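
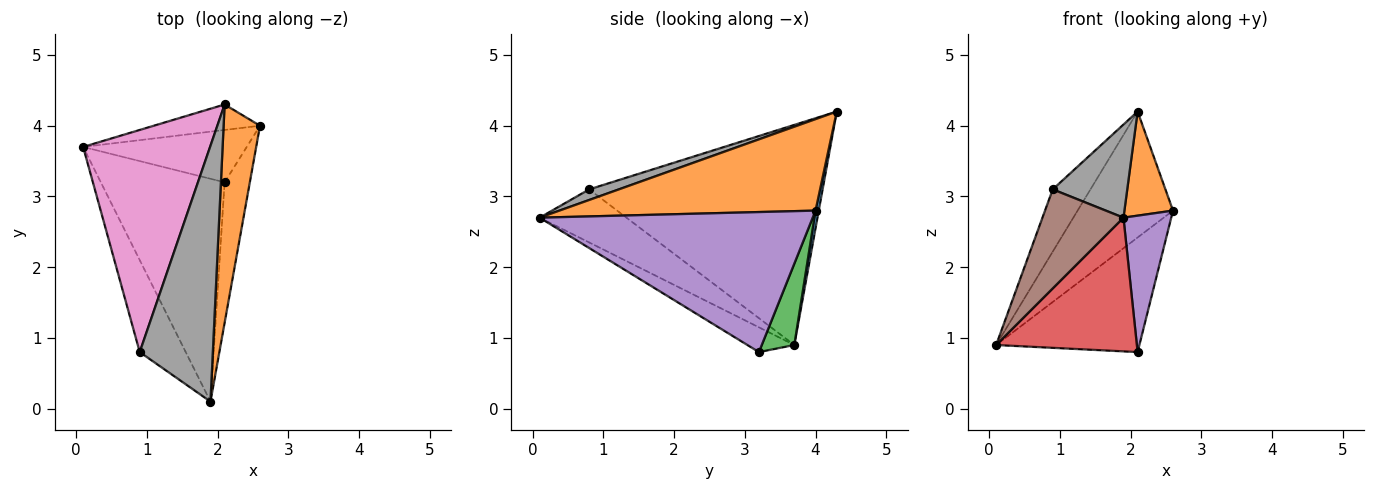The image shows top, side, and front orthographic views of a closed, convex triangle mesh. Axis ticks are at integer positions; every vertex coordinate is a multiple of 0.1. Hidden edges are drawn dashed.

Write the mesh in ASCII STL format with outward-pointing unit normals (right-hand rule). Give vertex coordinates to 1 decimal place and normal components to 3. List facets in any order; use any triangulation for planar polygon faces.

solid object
 facet normal 0.033 0.980 -0.198
  outer loop
   vertex 2.1 4.3 4.2
   vertex 2.6 4.0 2.8
   vertex 0.1 3.7 0.9
  endloop
 endfacet
 facet normal 0.915 -0.174 0.364
  outer loop
   vertex 2.1 4.3 4.2
   vertex 1.9 0.1 2.7
   vertex 2.6 4.0 2.8
  endloop
 endfacet
 facet normal 0.202 0.891 -0.407
  outer loop
   vertex 2.1 3.2 0.8
   vertex 0.1 3.7 0.9
   vertex 2.6 4.0 2.8
  endloop
 endfacet
 facet normal -0.169 -0.507 -0.845
  outer loop
   vertex 2.1 3.2 0.8
   vertex 1.9 0.1 2.7
   vertex 0.1 3.7 0.9
  endloop
 endfacet
 facet normal 0.970 -0.170 -0.175
  outer loop
   vertex 2.1 3.2 0.8
   vertex 2.6 4.0 2.8
   vertex 1.9 0.1 2.7
  endloop
 endfacet
 facet normal -0.618 -0.576 -0.535
  outer loop
   vertex 0.9 0.8 3.1
   vertex 0.1 3.7 0.9
   vertex 1.9 0.1 2.7
  endloop
 endfacet
 facet normal -0.858 0.139 0.495
  outer loop
   vertex 0.9 0.8 3.1
   vertex 2.1 4.3 4.2
   vertex 0.1 3.7 0.9
  endloop
 endfacet
 facet normal 0.135 -0.339 0.931
  outer loop
   vertex 0.9 0.8 3.1
   vertex 1.9 0.1 2.7
   vertex 2.1 4.3 4.2
  endloop
 endfacet
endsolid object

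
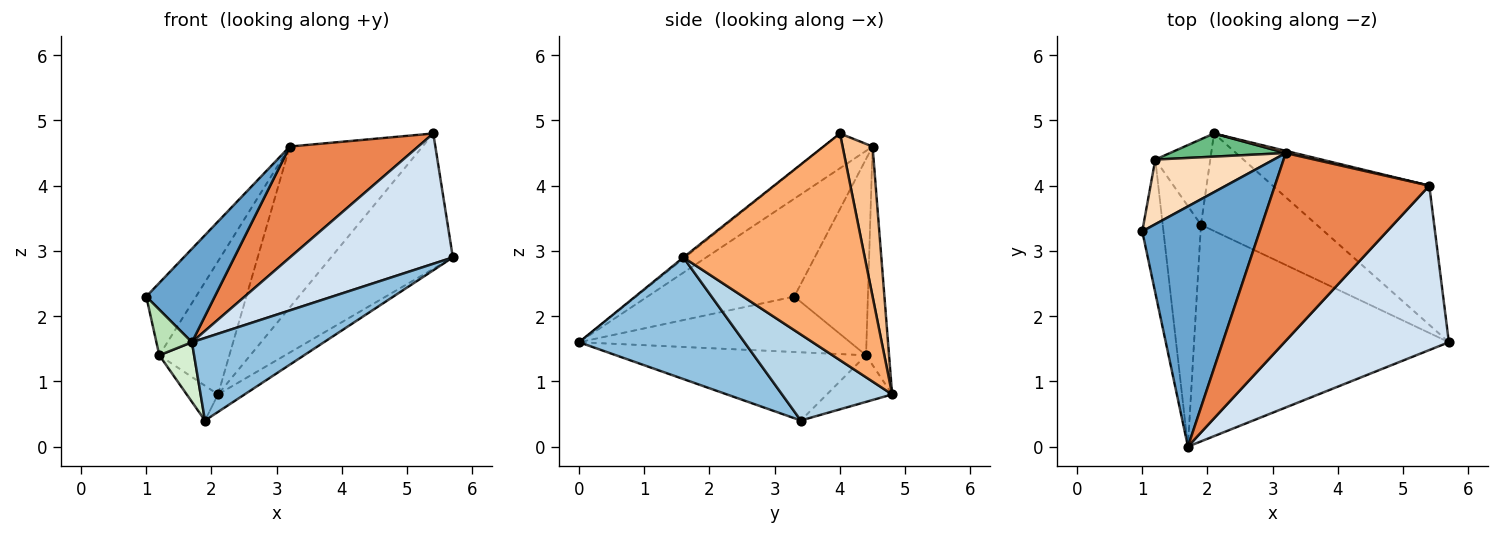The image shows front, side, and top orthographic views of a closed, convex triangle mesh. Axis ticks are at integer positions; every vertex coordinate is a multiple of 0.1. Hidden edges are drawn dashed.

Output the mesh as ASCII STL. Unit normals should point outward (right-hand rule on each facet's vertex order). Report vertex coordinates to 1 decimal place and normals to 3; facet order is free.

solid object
 facet normal -0.613 -0.286 0.736
  outer loop
   vertex 3.2 4.5 4.6
   vertex 1.0 3.3 2.3
   vertex 1.7 0.0 1.6
  endloop
 endfacet
 facet normal 0.407 -0.325 -0.853
  outer loop
   vertex 1.9 3.4 0.4
   vertex 5.7 1.6 2.9
   vertex 1.7 0.0 1.6
  endloop
 endfacet
 facet normal 0.590 0.143 -0.794
  outer loop
   vertex 1.9 3.4 0.4
   vertex 2.1 4.8 0.8
   vertex 5.7 1.6 2.9
  endloop
 endfacet
 facet normal -0.006 -0.621 0.784
  outer loop
   vertex 5.4 4.0 4.8
   vertex 1.7 0.0 1.6
   vertex 5.7 1.6 2.9
  endloop
 endfacet
 facet normal -0.190 -0.500 0.845
  outer loop
   vertex 5.4 4.0 4.8
   vertex 3.2 4.5 4.6
   vertex 1.7 0.0 1.6
  endloop
 endfacet
 facet normal 0.720 0.484 -0.497
  outer loop
   vertex 5.4 4.0 4.8
   vertex 5.7 1.6 2.9
   vertex 2.1 4.8 0.8
  endloop
 endfacet
 facet normal 0.220 0.975 0.013
  outer loop
   vertex 5.4 4.0 4.8
   vertex 2.1 4.8 0.8
   vertex 3.2 4.5 4.6
  endloop
 endfacet
 facet normal -0.741 0.501 0.447
  outer loop
   vertex 1.2 4.4 1.4
   vertex 1.0 3.3 2.3
   vertex 3.2 4.5 4.6
  endloop
 endfacet
 facet normal -0.308 0.937 0.163
  outer loop
   vertex 1.2 4.4 1.4
   vertex 3.2 4.5 4.6
   vertex 2.1 4.8 0.8
  endloop
 endfacet
 facet normal -0.617 0.296 -0.729
  outer loop
   vertex 1.2 4.4 1.4
   vertex 2.1 4.8 0.8
   vertex 1.9 3.4 0.4
  endloop
 endfacet
 facet normal -0.927 -0.121 -0.354
  outer loop
   vertex 1.2 4.4 1.4
   vertex 1.7 0.0 1.6
   vertex 1.0 3.3 2.3
  endloop
 endfacet
 facet normal -0.866 -0.120 -0.486
  outer loop
   vertex 1.2 4.4 1.4
   vertex 1.9 3.4 0.4
   vertex 1.7 0.0 1.6
  endloop
 endfacet
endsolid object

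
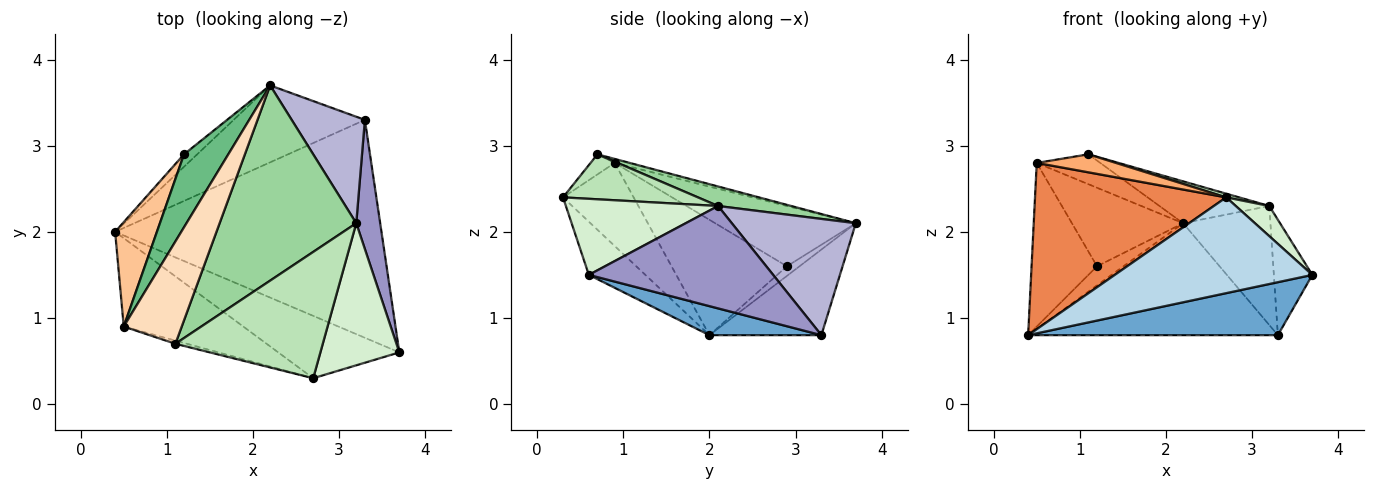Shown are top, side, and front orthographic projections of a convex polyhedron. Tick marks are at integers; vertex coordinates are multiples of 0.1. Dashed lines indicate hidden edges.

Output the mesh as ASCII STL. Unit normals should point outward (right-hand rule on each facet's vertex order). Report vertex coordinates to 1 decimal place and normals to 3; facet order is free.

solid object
 facet normal 0.105 -0.235 -0.966
  outer loop
   vertex 3.3 3.3 0.8
   vertex 3.7 0.6 1.5
   vertex 0.4 2.0 0.8
  endloop
 endfacet
 facet normal -0.347 0.773 -0.531
  outer loop
   vertex 2.2 3.7 2.1
   vertex 3.3 3.3 0.8
   vertex 0.4 2.0 0.8
  endloop
 endfacet
 facet normal -0.233 -0.815 -0.531
  outer loop
   vertex 2.7 0.3 2.4
   vertex 0.4 2.0 0.8
   vertex 3.7 0.6 1.5
  endloop
 endfacet
 facet normal -0.370 0.779 -0.506
  outer loop
   vertex 1.2 2.9 1.6
   vertex 2.2 3.7 2.1
   vertex 0.4 2.0 0.8
  endloop
 endfacet
 facet normal -0.310 -0.839 -0.446
  outer loop
   vertex 0.5 0.9 2.8
   vertex 0.4 2.0 0.8
   vertex 2.7 0.3 2.4
  endloop
 endfacet
 facet normal -0.287 -0.944 -0.164
  outer loop
   vertex 0.5 0.9 2.8
   vertex 2.7 0.3 2.4
   vertex 1.1 0.7 2.9
  endloop
 endfacet
 facet normal -0.830 0.471 0.300
  outer loop
   vertex 0.5 0.9 2.8
   vertex 1.2 2.9 1.6
   vertex 0.4 2.0 0.8
  endloop
 endfacet
 facet normal -0.066 0.280 0.958
  outer loop
   vertex 0.5 0.9 2.8
   vertex 1.1 0.7 2.9
   vertex 2.2 3.7 2.1
  endloop
 endfacet
 facet normal -0.680 0.537 0.499
  outer loop
   vertex 0.5 0.9 2.8
   vertex 2.2 3.7 2.1
   vertex 1.2 2.9 1.6
  endloop
 endfacet
 facet normal 0.138 0.208 0.968
  outer loop
   vertex 3.2 2.1 2.3
   vertex 2.2 3.7 2.1
   vertex 1.1 0.7 2.9
  endloop
 endfacet
 facet normal 0.292 -0.028 0.956
  outer loop
   vertex 3.2 2.1 2.3
   vertex 1.1 0.7 2.9
   vertex 2.7 0.3 2.4
  endloop
 endfacet
 facet normal 0.686 -0.151 0.712
  outer loop
   vertex 3.2 2.1 2.3
   vertex 2.7 0.3 2.4
   vertex 3.7 0.6 1.5
  endloop
 endfacet
 facet normal 0.954 0.199 0.223
  outer loop
   vertex 3.2 2.1 2.3
   vertex 3.7 0.6 1.5
   vertex 3.3 3.3 0.8
  endloop
 endfacet
 facet normal 0.727 0.512 0.458
  outer loop
   vertex 3.2 2.1 2.3
   vertex 3.3 3.3 0.8
   vertex 2.2 3.7 2.1
  endloop
 endfacet
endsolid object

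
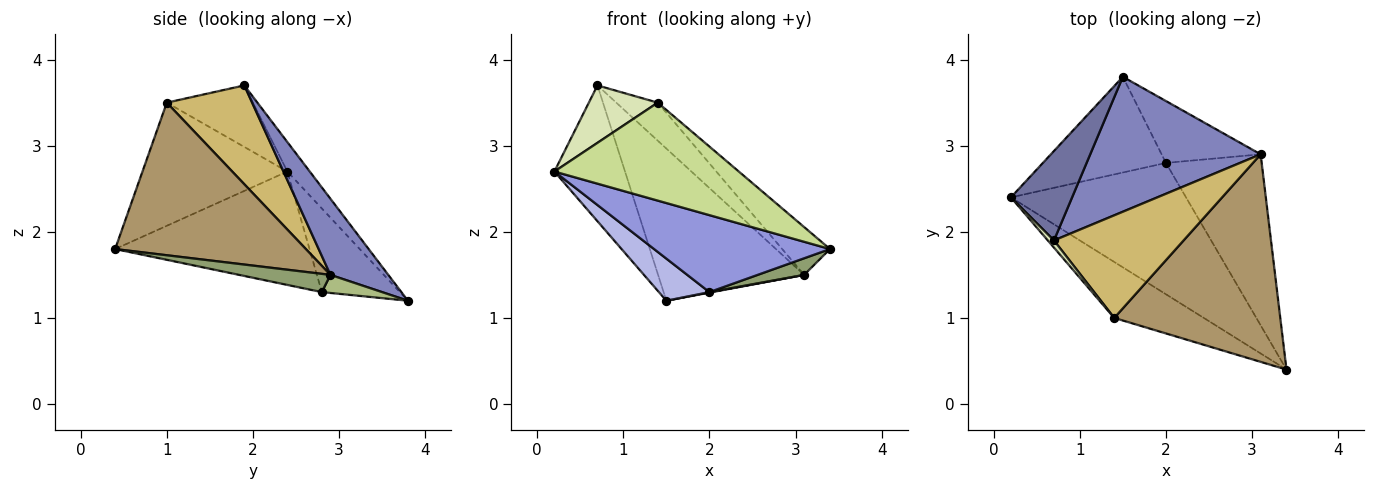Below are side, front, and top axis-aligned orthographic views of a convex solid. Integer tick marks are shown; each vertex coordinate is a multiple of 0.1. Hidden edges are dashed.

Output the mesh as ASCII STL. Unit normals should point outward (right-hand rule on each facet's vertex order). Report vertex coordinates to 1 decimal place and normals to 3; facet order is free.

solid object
 facet normal -0.256 0.807 0.532
  outer loop
   vertex 0.7 1.9 3.7
   vertex 1.5 3.8 1.2
   vertex 0.2 2.4 2.7
  endloop
 endfacet
 facet normal 0.284 0.717 0.636
  outer loop
   vertex 3.1 2.9 1.5
   vertex 1.5 3.8 1.2
   vertex 0.7 1.9 3.7
  endloop
 endfacet
 facet normal -0.488 -0.441 -0.753
  outer loop
   vertex 2.0 2.8 1.3
   vertex 3.4 0.4 1.8
   vertex 0.2 2.4 2.7
  endloop
 endfacet
 facet normal -0.528 -0.342 -0.777
  outer loop
   vertex 2.0 2.8 1.3
   vertex 0.2 2.4 2.7
   vertex 1.5 3.8 1.2
  endloop
 endfacet
 facet normal 0.186 -0.095 -0.978
  outer loop
   vertex 2.0 2.8 1.3
   vertex 3.1 2.9 1.5
   vertex 3.4 0.4 1.8
  endloop
 endfacet
 facet normal 0.180 -0.009 -0.984
  outer loop
   vertex 2.0 2.8 1.3
   vertex 1.5 3.8 1.2
   vertex 3.1 2.9 1.5
  endloop
 endfacet
 facet normal -0.564 -0.717 -0.410
  outer loop
   vertex 1.4 1.0 3.5
   vertex 0.2 2.4 2.7
   vertex 3.4 0.4 1.8
  endloop
 endfacet
 facet normal -0.778 -0.623 0.078
  outer loop
   vertex 1.4 1.0 3.5
   vertex 0.7 1.9 3.7
   vertex 0.2 2.4 2.7
  endloop
 endfacet
 facet normal 0.667 0.167 0.726
  outer loop
   vertex 1.4 1.0 3.5
   vertex 3.4 0.4 1.8
   vertex 3.1 2.9 1.5
  endloop
 endfacet
 facet normal 0.581 0.283 0.763
  outer loop
   vertex 1.4 1.0 3.5
   vertex 3.1 2.9 1.5
   vertex 0.7 1.9 3.7
  endloop
 endfacet
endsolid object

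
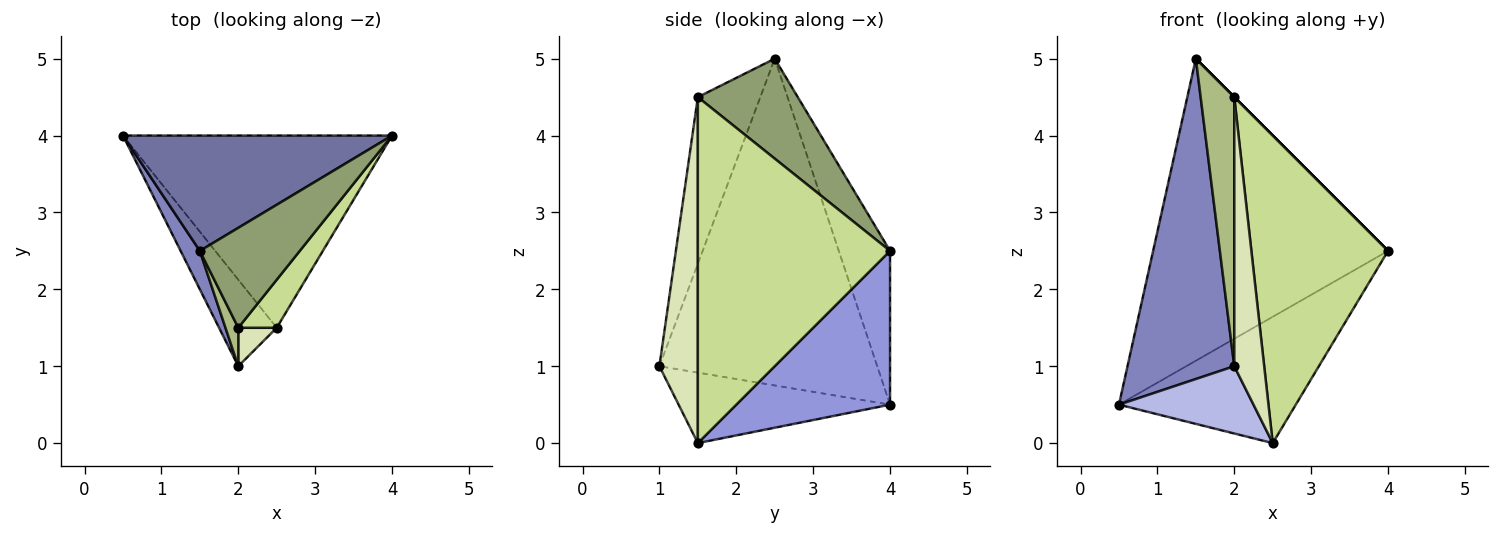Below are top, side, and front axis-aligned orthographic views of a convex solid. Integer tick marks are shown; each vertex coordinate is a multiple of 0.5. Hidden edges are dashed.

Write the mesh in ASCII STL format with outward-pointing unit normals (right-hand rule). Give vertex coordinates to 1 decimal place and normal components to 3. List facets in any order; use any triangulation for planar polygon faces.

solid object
 facet normal -0.200 0.915 0.350
  outer loop
   vertex 1.5 2.5 5.0
   vertex 4.0 4.0 2.5
   vertex 0.5 4.0 0.5
  endloop
 endfacet
 facet normal -0.897 -0.440 0.053
  outer loop
   vertex 1.5 2.5 5.0
   vertex 0.5 4.0 0.5
   vertex 2.0 1.0 1.0
  endloop
 endfacet
 facet normal 0.431 0.496 -0.754
  outer loop
   vertex 2.5 1.5 0.0
   vertex 0.5 4.0 0.5
   vertex 4.0 4.0 2.5
  endloop
 endfacet
 facet normal -0.694 -0.442 -0.568
  outer loop
   vertex 2.5 1.5 0.0
   vertex 2.0 1.0 1.0
   vertex 0.5 4.0 0.5
  endloop
 endfacet
 facet normal 0.707 0.000 0.707
  outer loop
   vertex 2.0 1.5 4.5
   vertex 4.0 4.0 2.5
   vertex 1.5 2.5 5.0
  endloop
 endfacet
 facet normal -0.878 -0.473 0.068
  outer loop
   vertex 2.0 1.5 4.5
   vertex 1.5 2.5 5.0
   vertex 2.0 1.0 1.0
  endloop
 endfacet
 facet normal 0.812 -0.577 0.090
  outer loop
   vertex 2.0 1.5 4.5
   vertex 2.5 1.5 0.0
   vertex 4.0 4.0 2.5
  endloop
 endfacet
 facet normal 0.786 -0.612 0.087
  outer loop
   vertex 2.0 1.5 4.5
   vertex 2.0 1.0 1.0
   vertex 2.5 1.5 0.0
  endloop
 endfacet
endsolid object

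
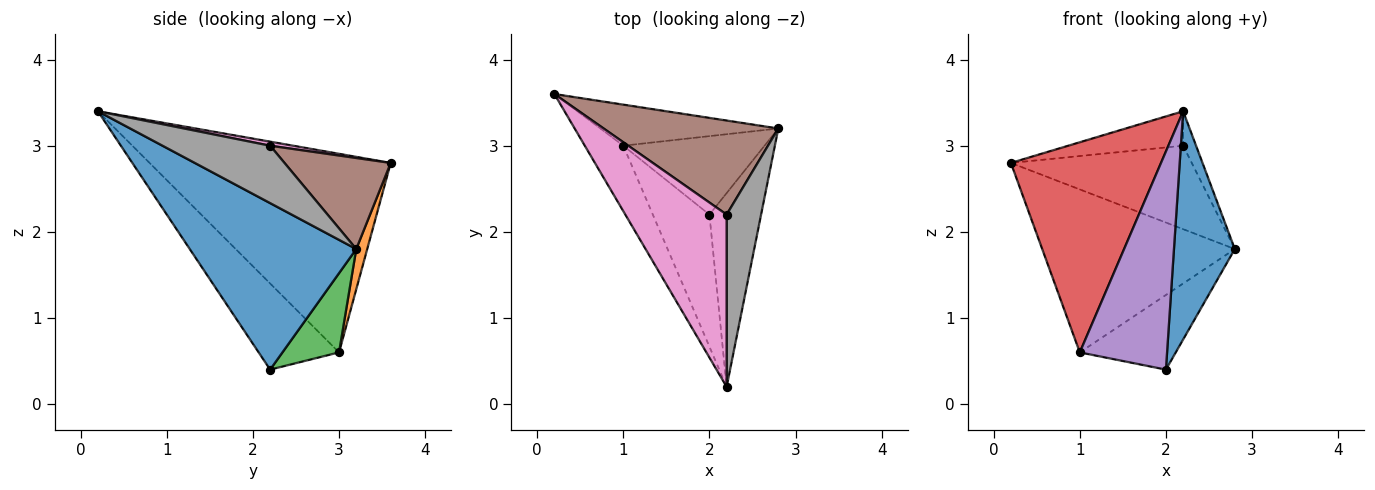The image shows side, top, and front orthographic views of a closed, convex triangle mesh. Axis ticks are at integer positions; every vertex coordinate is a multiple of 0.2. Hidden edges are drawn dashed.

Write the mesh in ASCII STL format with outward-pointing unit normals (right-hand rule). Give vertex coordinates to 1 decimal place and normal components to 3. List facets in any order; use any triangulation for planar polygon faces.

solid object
 facet normal 0.902 -0.330 -0.280
  outer loop
   vertex 2.0 2.2 0.4
   vertex 2.8 3.2 1.8
   vertex 2.2 0.2 3.4
  endloop
 endfacet
 facet normal 0.055 0.968 -0.244
  outer loop
   vertex 1.0 3.0 0.6
   vertex 0.2 3.6 2.8
   vertex 2.8 3.2 1.8
  endloop
 endfacet
 facet normal 0.377 0.638 -0.671
  outer loop
   vertex 1.0 3.0 0.6
   vertex 2.8 3.2 1.8
   vertex 2.0 2.2 0.4
  endloop
 endfacet
 facet normal -0.838 -0.521 -0.162
  outer loop
   vertex 1.0 3.0 0.6
   vertex 2.2 0.2 3.4
   vertex 0.2 3.6 2.8
  endloop
 endfacet
 facet normal -0.619 -0.672 -0.407
  outer loop
   vertex 1.0 3.0 0.6
   vertex 2.0 2.2 0.4
   vertex 2.2 0.2 3.4
  endloop
 endfacet
 facet normal 0.363 0.618 0.697
  outer loop
   vertex 2.2 2.2 3.0
   vertex 2.8 3.2 1.8
   vertex 0.2 3.6 2.8
  endloop
 endfacet
 facet normal 0.039 0.196 0.980
  outer loop
   vertex 2.2 2.2 3.0
   vertex 0.2 3.6 2.8
   vertex 2.2 0.2 3.4
  endloop
 endfacet
 facet normal 0.853 0.102 0.512
  outer loop
   vertex 2.2 2.2 3.0
   vertex 2.2 0.2 3.4
   vertex 2.8 3.2 1.8
  endloop
 endfacet
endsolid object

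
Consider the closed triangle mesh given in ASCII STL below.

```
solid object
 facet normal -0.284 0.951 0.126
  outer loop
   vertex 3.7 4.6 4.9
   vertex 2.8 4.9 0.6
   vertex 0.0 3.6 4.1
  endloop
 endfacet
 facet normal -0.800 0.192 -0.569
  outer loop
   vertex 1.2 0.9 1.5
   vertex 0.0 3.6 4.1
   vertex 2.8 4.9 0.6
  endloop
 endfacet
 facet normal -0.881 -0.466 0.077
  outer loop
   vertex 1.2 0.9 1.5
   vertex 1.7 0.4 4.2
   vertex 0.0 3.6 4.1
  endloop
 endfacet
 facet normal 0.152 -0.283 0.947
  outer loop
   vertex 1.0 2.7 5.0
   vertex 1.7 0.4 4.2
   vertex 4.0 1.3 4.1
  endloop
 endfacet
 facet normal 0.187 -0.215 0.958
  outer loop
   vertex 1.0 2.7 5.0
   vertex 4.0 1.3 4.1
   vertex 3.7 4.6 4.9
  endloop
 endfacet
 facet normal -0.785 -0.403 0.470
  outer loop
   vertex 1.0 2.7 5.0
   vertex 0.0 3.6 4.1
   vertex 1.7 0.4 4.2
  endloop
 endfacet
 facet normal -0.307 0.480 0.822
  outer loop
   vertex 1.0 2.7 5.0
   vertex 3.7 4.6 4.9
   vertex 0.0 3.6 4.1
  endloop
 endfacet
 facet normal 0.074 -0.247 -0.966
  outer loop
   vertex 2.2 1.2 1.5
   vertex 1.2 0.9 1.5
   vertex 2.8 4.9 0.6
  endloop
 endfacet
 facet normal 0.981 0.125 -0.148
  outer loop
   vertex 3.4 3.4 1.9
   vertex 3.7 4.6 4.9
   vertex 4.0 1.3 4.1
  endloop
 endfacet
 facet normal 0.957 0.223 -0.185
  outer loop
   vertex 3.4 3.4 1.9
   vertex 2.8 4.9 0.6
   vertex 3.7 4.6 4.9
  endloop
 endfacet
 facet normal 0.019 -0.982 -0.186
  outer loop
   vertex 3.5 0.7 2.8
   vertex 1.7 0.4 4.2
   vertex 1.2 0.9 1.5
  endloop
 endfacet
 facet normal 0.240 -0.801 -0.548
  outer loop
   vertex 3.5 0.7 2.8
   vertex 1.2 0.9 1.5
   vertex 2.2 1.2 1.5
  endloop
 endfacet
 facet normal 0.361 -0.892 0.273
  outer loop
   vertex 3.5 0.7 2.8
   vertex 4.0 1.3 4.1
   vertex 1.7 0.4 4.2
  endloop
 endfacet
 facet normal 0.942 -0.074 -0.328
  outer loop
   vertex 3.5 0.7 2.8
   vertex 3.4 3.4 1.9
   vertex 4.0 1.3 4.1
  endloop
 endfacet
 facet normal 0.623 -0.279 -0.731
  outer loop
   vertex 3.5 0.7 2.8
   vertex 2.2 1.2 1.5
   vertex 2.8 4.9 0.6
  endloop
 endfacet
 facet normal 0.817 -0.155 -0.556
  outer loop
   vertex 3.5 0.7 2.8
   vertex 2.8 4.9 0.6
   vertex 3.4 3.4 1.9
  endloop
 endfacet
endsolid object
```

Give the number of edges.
24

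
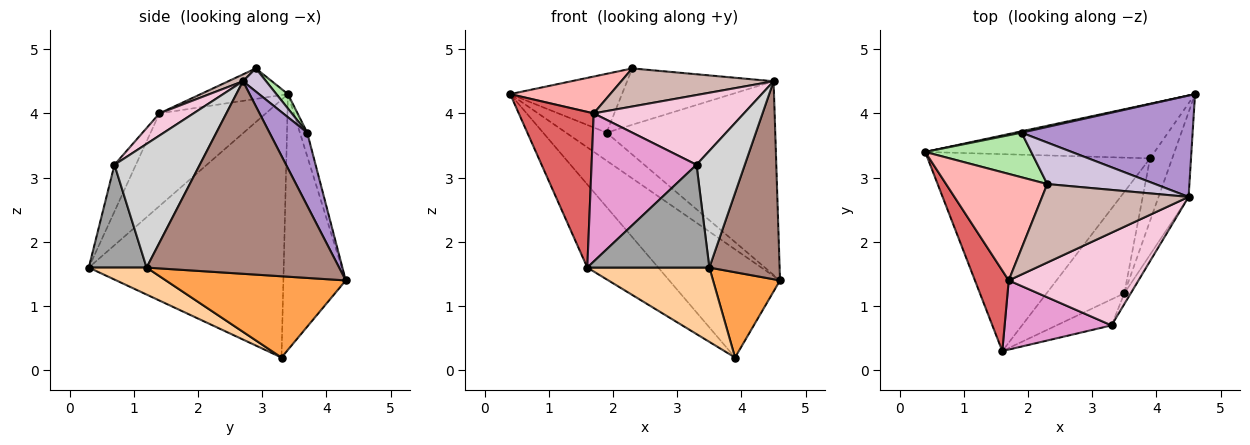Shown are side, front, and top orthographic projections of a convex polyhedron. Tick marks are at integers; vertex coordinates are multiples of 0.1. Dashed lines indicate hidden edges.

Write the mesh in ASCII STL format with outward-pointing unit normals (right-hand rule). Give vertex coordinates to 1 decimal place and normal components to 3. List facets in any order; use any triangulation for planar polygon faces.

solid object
 facet normal -0.449 0.798 -0.403
  outer loop
   vertex 3.9 3.3 0.2
   vertex 0.4 3.4 4.3
   vertex 4.6 4.3 1.4
  endloop
 endfacet
 facet normal -0.730 0.266 -0.630
  outer loop
   vertex 3.9 3.3 0.2
   vertex 1.6 0.3 1.6
   vertex 0.4 3.4 4.3
  endloop
 endfacet
 facet normal 0.908 -0.338 -0.248
  outer loop
   vertex 3.9 3.3 0.2
   vertex 4.6 4.3 1.4
   vertex 3.5 1.2 1.6
  endloop
 endfacet
 facet normal 0.270 -0.569 -0.777
  outer loop
   vertex 3.9 3.3 0.2
   vertex 3.5 1.2 1.6
   vertex 1.6 0.3 1.6
  endloop
 endfacet
 facet normal -0.177 0.983 0.048
  outer loop
   vertex 1.9 3.7 3.7
   vertex 4.6 4.3 1.4
   vertex 0.4 3.4 4.3
  endloop
 endfacet
 facet normal 0.082 0.794 0.602
  outer loop
   vertex 1.9 3.7 3.7
   vertex 0.4 3.4 4.3
   vertex 2.3 2.9 4.7
  endloop
 endfacet
 facet normal -0.783 -0.552 0.286
  outer loop
   vertex 1.7 1.4 4.0
   vertex 0.4 3.4 4.3
   vertex 1.6 0.3 1.6
  endloop
 endfacet
 facet normal -0.274 -0.314 0.909
  outer loop
   vertex 1.7 1.4 4.0
   vertex 2.3 2.9 4.7
   vertex 0.4 3.4 4.3
  endloop
 endfacet
 facet normal 0.194 0.869 0.455
  outer loop
   vertex 4.5 2.7 4.5
   vertex 4.6 4.3 1.4
   vertex 1.9 3.7 3.7
  endloop
 endfacet
 facet normal 0.126 0.799 0.588
  outer loop
   vertex 4.5 2.7 4.5
   vertex 1.9 3.7 3.7
   vertex 2.3 2.9 4.7
  endloop
 endfacet
 facet normal 0.929 -0.339 -0.145
  outer loop
   vertex 4.5 2.7 4.5
   vertex 3.5 1.2 1.6
   vertex 4.6 4.3 1.4
  endloop
 endfacet
 facet normal 0.042 -0.436 0.899
  outer loop
   vertex 4.5 2.7 4.5
   vertex 2.3 2.9 4.7
   vertex 1.7 1.4 4.0
  endloop
 endfacet
 facet normal -0.182 -0.891 0.416
  outer loop
   vertex 3.3 0.7 3.2
   vertex 1.7 1.4 4.0
   vertex 1.6 0.3 1.6
  endloop
 endfacet
 facet normal 0.135 -0.596 0.792
  outer loop
   vertex 3.3 0.7 3.2
   vertex 4.5 2.7 4.5
   vertex 1.7 1.4 4.0
  endloop
 endfacet
 facet normal 0.417 -0.881 -0.223
  outer loop
   vertex 3.3 0.7 3.2
   vertex 1.6 0.3 1.6
   vertex 3.5 1.2 1.6
  endloop
 endfacet
 facet normal 0.869 -0.492 -0.045
  outer loop
   vertex 3.3 0.7 3.2
   vertex 3.5 1.2 1.6
   vertex 4.5 2.7 4.5
  endloop
 endfacet
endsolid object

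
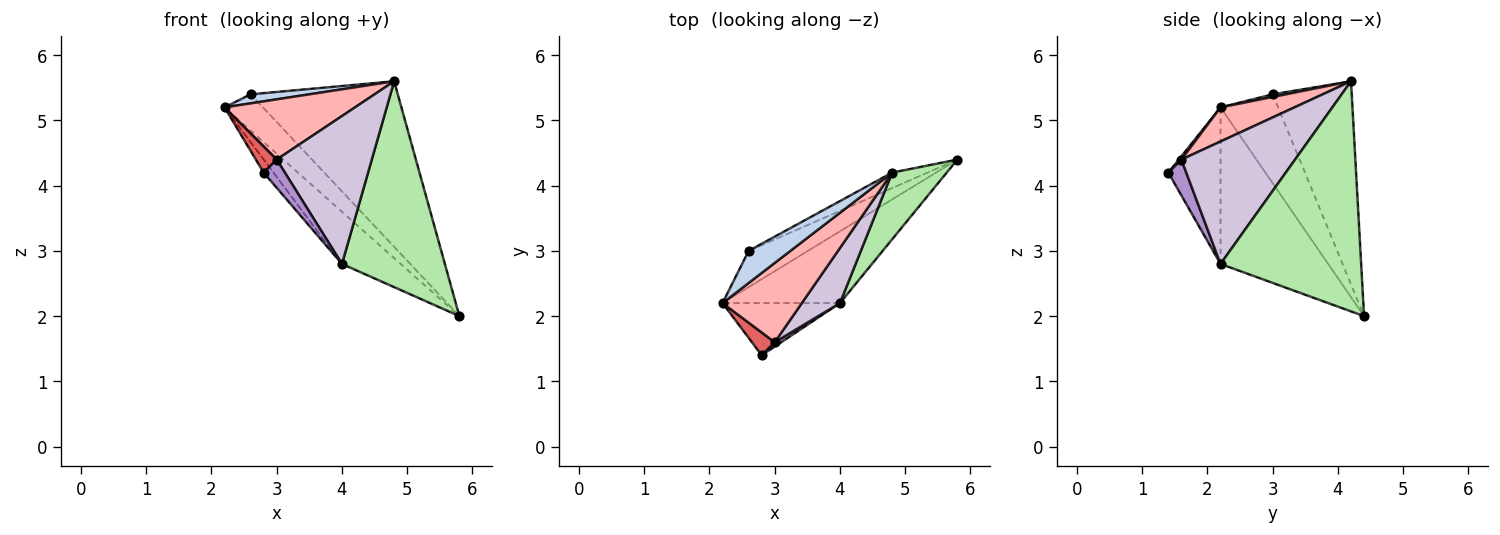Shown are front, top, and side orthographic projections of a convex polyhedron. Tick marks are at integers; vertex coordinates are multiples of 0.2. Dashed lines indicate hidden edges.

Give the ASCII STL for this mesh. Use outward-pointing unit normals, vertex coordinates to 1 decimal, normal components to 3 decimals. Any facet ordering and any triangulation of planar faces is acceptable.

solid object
 facet normal -0.728 0.485 -0.485
  outer loop
   vertex 2.6 3.0 5.4
   vertex 5.8 4.4 2.0
   vertex 2.2 2.2 5.2
  endloop
 endfacet
 facet normal 0.060 -0.270 0.961
  outer loop
   vertex 2.6 3.0 5.4
   vertex 2.2 2.2 5.2
   vertex 4.8 4.2 5.6
  endloop
 endfacet
 facet normal -0.471 0.878 -0.082
  outer loop
   vertex 2.6 3.0 5.4
   vertex 4.8 4.2 5.6
   vertex 5.8 4.4 2.0
  endloop
 endfacet
 facet normal -0.733 0.400 -0.550
  outer loop
   vertex 4.0 2.2 2.8
   vertex 2.2 2.2 5.2
   vertex 5.8 4.4 2.0
  endloop
 endfacet
 facet normal -0.791 0.148 -0.593
  outer loop
   vertex 4.0 2.2 2.8
   vertex 2.8 1.4 4.2
   vertex 2.2 2.2 5.2
  endloop
 endfacet
 facet normal 0.793 -0.580 0.188
  outer loop
   vertex 4.0 2.2 2.8
   vertex 5.8 4.4 2.0
   vertex 4.8 4.2 5.6
  endloop
 endfacet
 facet normal 0.094 -0.749 0.656
  outer loop
   vertex 3.0 1.6 4.4
   vertex 2.2 2.2 5.2
   vertex 2.8 1.4 4.2
  endloop
 endfacet
 facet normal 0.324 -0.572 0.753
  outer loop
   vertex 3.0 1.6 4.4
   vertex 4.8 4.2 5.6
   vertex 2.2 2.2 5.2
  endloop
 endfacet
 facet normal 0.642 -0.758 0.117
  outer loop
   vertex 3.0 1.6 4.4
   vertex 2.8 1.4 4.2
   vertex 4.0 2.2 2.8
  endloop
 endfacet
 facet normal 0.746 -0.624 0.232
  outer loop
   vertex 3.0 1.6 4.4
   vertex 4.0 2.2 2.8
   vertex 4.8 4.2 5.6
  endloop
 endfacet
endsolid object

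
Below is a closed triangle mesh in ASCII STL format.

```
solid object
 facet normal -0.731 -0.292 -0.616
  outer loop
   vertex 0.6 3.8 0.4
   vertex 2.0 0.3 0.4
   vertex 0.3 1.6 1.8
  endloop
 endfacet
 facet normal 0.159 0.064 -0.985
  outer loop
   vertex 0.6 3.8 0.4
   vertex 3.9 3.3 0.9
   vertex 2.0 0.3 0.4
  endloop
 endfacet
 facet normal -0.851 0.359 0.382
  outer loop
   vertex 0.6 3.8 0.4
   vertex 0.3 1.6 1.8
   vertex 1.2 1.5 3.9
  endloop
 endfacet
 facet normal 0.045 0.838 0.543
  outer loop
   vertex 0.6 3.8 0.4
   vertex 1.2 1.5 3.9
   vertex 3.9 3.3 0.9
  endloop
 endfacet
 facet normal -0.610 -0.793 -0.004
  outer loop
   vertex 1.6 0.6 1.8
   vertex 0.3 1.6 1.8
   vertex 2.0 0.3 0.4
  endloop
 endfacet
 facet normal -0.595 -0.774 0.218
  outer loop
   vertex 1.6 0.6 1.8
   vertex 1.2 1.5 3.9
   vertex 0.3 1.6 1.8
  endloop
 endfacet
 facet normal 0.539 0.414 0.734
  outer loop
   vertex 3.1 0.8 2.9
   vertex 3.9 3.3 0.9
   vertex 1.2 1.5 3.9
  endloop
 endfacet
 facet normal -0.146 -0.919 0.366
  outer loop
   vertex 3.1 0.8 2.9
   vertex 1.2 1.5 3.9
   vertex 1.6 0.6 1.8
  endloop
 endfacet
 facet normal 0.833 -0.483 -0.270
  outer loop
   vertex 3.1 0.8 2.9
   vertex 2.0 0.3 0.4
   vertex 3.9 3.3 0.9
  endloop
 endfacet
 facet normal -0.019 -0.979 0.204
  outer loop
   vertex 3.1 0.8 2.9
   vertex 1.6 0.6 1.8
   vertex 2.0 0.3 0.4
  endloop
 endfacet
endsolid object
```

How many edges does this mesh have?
15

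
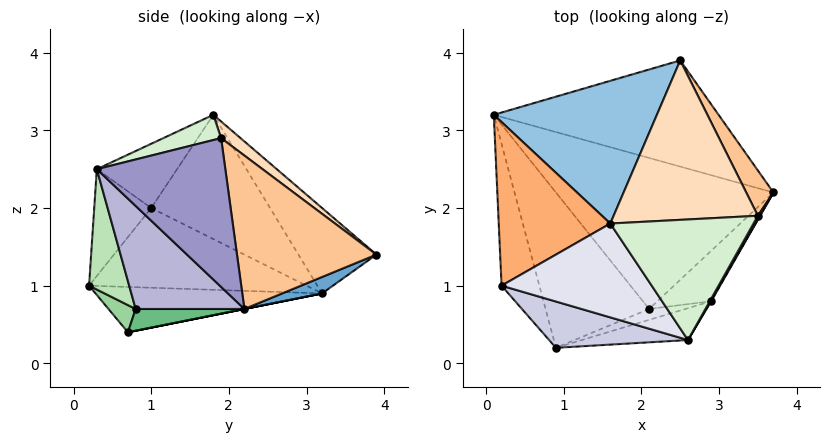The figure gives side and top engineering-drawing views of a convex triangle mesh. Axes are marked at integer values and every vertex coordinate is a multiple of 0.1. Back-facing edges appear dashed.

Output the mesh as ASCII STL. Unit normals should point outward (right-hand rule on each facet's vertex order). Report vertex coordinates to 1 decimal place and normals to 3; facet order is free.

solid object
 facet normal 0.066 0.420 -0.905
  outer loop
   vertex 2.5 3.9 1.4
   vertex 3.7 2.2 0.7
   vertex 0.1 3.2 0.9
  endloop
 endfacet
 facet normal -0.335 0.692 0.640
  outer loop
   vertex 2.5 3.9 1.4
   vertex 0.1 3.2 0.9
   vertex 1.6 1.8 3.2
  endloop
 endfacet
 facet normal 0.000 0.196 -0.981
  outer loop
   vertex 2.1 0.7 0.4
   vertex 0.1 3.2 0.9
   vertex 3.7 2.2 0.7
  endloop
 endfacet
 facet normal -0.397 -0.136 -0.908
  outer loop
   vertex 2.1 0.7 0.4
   vertex 0.9 0.2 1.0
   vertex 0.1 3.2 0.9
  endloop
 endfacet
 facet normal -0.876 -0.247 -0.415
  outer loop
   vertex 0.2 1.0 2.0
   vertex 0.1 3.2 0.9
   vertex 0.9 0.2 1.0
  endloop
 endfacet
 facet normal -0.713 0.288 0.640
  outer loop
   vertex 0.2 1.0 2.0
   vertex 1.6 1.8 3.2
   vertex 0.1 3.2 0.9
  endloop
 endfacet
 facet normal 0.836 0.529 0.148
  outer loop
   vertex 3.5 1.9 2.9
   vertex 3.7 2.2 0.7
   vertex 2.5 3.9 1.4
  endloop
 endfacet
 facet normal 0.089 0.626 0.775
  outer loop
   vertex 3.5 1.9 2.9
   vertex 2.5 3.9 1.4
   vertex 1.6 1.8 3.2
  endloop
 endfacet
 facet normal 0.366 -0.209 -0.907
  outer loop
   vertex 2.9 0.8 0.7
   vertex 2.1 0.7 0.4
   vertex 3.7 2.2 0.7
  endloop
 endfacet
 facet normal 0.231 -0.923 -0.308
  outer loop
   vertex 2.9 0.8 0.7
   vertex 0.9 0.2 1.0
   vertex 2.1 0.7 0.4
  endloop
 endfacet
 facet normal 0.250 -0.943 -0.220
  outer loop
   vertex 2.6 0.3 2.5
   vertex 0.9 0.2 1.0
   vertex 2.9 0.8 0.7
  endloop
 endfacet
 facet normal 0.164 -0.325 0.931
  outer loop
   vertex 2.6 0.3 2.5
   vertex 3.5 1.9 2.9
   vertex 1.6 1.8 3.2
  endloop
 endfacet
 facet normal 0.870 -0.492 0.012
  outer loop
   vertex 2.6 0.3 2.5
   vertex 3.7 2.2 0.7
   vertex 3.5 1.9 2.9
  endloop
 endfacet
 facet normal 0.868 -0.496 0.007
  outer loop
   vertex 2.6 0.3 2.5
   vertex 2.9 0.8 0.7
   vertex 3.7 2.2 0.7
  endloop
 endfacet
 facet normal -0.334 -0.836 0.435
  outer loop
   vertex 2.6 0.3 2.5
   vertex 0.2 1.0 2.0
   vertex 0.9 0.2 1.0
  endloop
 endfacet
 facet normal -0.323 -0.569 0.756
  outer loop
   vertex 2.6 0.3 2.5
   vertex 1.6 1.8 3.2
   vertex 0.2 1.0 2.0
  endloop
 endfacet
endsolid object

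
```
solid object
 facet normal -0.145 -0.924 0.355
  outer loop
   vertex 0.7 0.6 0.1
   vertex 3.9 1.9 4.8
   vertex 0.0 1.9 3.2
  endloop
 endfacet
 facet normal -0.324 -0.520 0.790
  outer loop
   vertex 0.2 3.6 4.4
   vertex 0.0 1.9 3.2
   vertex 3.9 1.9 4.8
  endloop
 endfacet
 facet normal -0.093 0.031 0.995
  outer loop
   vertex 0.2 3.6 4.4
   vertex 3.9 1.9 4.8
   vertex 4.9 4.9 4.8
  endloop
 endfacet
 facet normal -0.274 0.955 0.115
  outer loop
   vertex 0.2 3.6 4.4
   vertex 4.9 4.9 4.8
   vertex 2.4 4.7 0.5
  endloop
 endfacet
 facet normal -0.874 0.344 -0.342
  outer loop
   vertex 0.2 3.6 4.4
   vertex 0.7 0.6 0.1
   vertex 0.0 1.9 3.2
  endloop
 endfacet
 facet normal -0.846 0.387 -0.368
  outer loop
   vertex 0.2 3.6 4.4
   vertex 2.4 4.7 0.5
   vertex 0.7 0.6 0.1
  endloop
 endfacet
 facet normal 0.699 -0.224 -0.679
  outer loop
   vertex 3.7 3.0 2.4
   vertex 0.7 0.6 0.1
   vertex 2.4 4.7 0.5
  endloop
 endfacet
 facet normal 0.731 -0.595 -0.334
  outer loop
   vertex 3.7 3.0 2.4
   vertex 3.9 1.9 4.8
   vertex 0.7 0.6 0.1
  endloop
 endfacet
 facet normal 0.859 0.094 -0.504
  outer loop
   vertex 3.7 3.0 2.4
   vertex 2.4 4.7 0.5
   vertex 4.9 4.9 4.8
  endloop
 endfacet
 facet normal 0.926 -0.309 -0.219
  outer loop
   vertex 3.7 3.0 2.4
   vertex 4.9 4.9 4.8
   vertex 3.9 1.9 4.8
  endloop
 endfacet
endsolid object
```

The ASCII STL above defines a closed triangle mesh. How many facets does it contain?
10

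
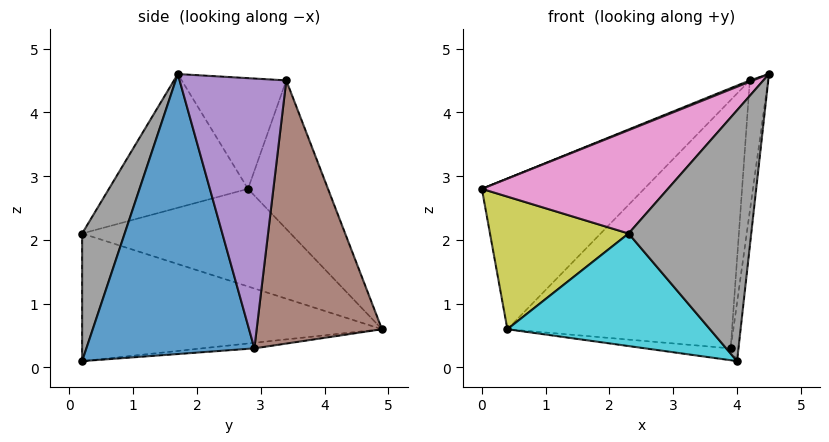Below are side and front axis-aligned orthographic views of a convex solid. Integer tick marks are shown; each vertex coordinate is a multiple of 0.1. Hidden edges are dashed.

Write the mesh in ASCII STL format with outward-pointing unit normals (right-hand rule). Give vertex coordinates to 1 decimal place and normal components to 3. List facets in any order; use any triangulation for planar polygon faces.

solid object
 facet normal 0.991 0.046 -0.125
  outer loop
   vertex 3.9 2.9 0.3
   vertex 4.5 1.7 4.6
   vertex 4.0 0.2 0.1
  endloop
 endfacet
 facet normal -0.044 0.072 -0.996
  outer loop
   vertex 3.9 2.9 0.3
   vertex 4.0 0.2 0.1
   vertex 0.4 4.9 0.6
  endloop
 endfacet
 facet normal -0.374 -0.011 0.927
  outer loop
   vertex 4.2 3.4 4.5
   vertex 0.0 2.8 2.8
   vertex 4.5 1.7 4.6
  endloop
 endfacet
 facet normal -0.349 0.709 0.613
  outer loop
   vertex 4.2 3.4 4.5
   vertex 0.4 4.9 0.6
   vertex 0.0 2.8 2.8
  endloop
 endfacet
 facet normal 0.982 0.168 -0.090
  outer loop
   vertex 4.2 3.4 4.5
   vertex 4.5 1.7 4.6
   vertex 3.9 2.9 0.3
  endloop
 endfacet
 facet normal 0.483 0.865 -0.137
  outer loop
   vertex 4.2 3.4 4.5
   vertex 3.9 2.9 0.3
   vertex 0.4 4.9 0.6
  endloop
 endfacet
 facet normal -0.422 -0.564 0.710
  outer loop
   vertex 2.3 0.2 2.1
   vertex 4.5 1.7 4.6
   vertex 0.0 2.8 2.8
  endloop
 endfacet
 facet normal 0.316 -0.910 0.268
  outer loop
   vertex 2.3 0.2 2.1
   vertex 4.0 0.2 0.1
   vertex 4.5 1.7 4.6
  endloop
 endfacet
 facet normal -0.689 -0.458 -0.562
  outer loop
   vertex 2.3 0.2 2.1
   vertex 0.0 2.8 2.8
   vertex 0.4 4.9 0.6
  endloop
 endfacet
 facet normal -0.677 -0.458 -0.576
  outer loop
   vertex 2.3 0.2 2.1
   vertex 0.4 4.9 0.6
   vertex 4.0 0.2 0.1
  endloop
 endfacet
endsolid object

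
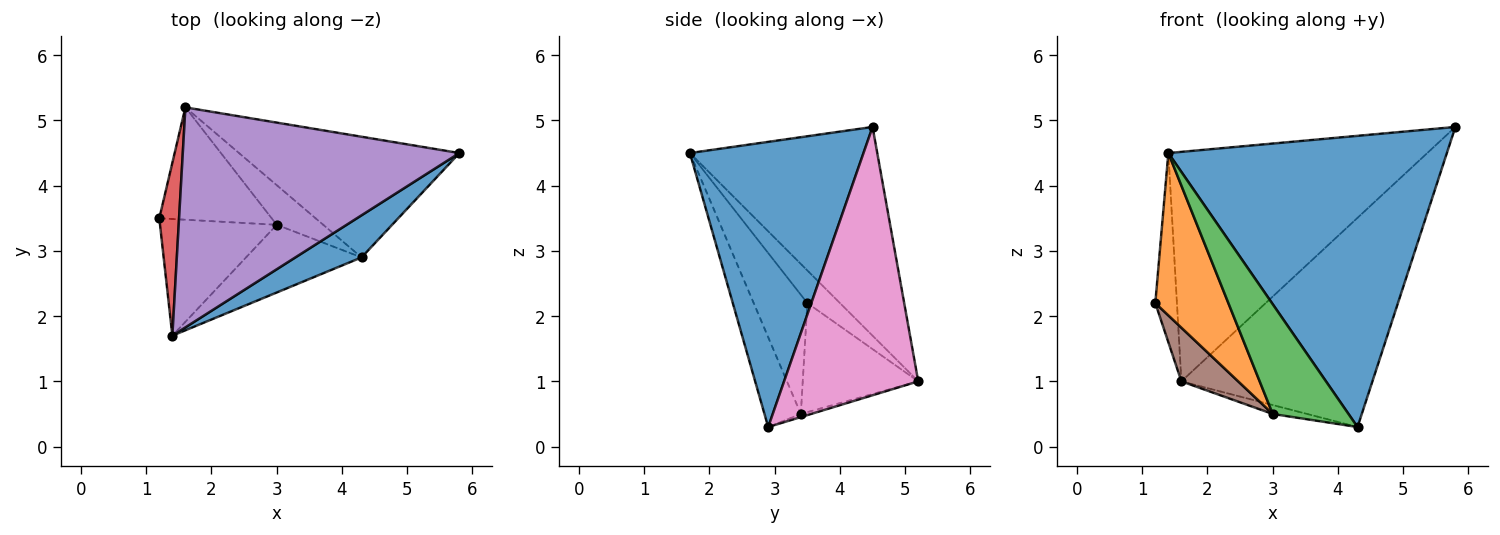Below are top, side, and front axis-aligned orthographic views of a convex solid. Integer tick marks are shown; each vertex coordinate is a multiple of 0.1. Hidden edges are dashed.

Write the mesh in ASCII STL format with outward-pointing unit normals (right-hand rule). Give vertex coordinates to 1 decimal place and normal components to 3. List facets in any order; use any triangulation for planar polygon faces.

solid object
 facet normal 0.525 -0.842 0.122
  outer loop
   vertex 4.3 2.9 0.3
   vertex 5.8 4.5 4.9
   vertex 1.4 1.7 4.5
  endloop
 endfacet
 facet normal -0.512 -0.697 -0.501
  outer loop
   vertex 3.0 3.4 0.5
   vertex 1.4 1.7 4.5
   vertex 1.2 3.5 2.2
  endloop
 endfacet
 facet normal -0.378 -0.788 -0.486
  outer loop
   vertex 3.0 3.4 0.5
   vertex 4.3 2.9 0.3
   vertex 1.4 1.7 4.5
  endloop
 endfacet
 facet normal -0.744 0.493 0.451
  outer loop
   vertex 1.6 5.2 1.0
   vertex 1.2 3.5 2.2
   vertex 1.4 1.7 4.5
  endloop
 endfacet
 facet normal -0.463 0.640 0.613
  outer loop
   vertex 1.6 5.2 1.0
   vertex 1.4 1.7 4.5
   vertex 5.8 4.5 4.9
  endloop
 endfacet
 facet normal -0.659 -0.324 -0.679
  outer loop
   vertex 1.6 5.2 1.0
   vertex 3.0 3.4 0.5
   vertex 1.2 3.5 2.2
  endloop
 endfacet
 facet normal 0.520 0.740 -0.427
  outer loop
   vertex 1.6 5.2 1.0
   vertex 5.8 4.5 4.9
   vertex 4.3 2.9 0.3
  endloop
 endfacet
 facet normal -0.065 0.220 -0.973
  outer loop
   vertex 1.6 5.2 1.0
   vertex 4.3 2.9 0.3
   vertex 3.0 3.4 0.5
  endloop
 endfacet
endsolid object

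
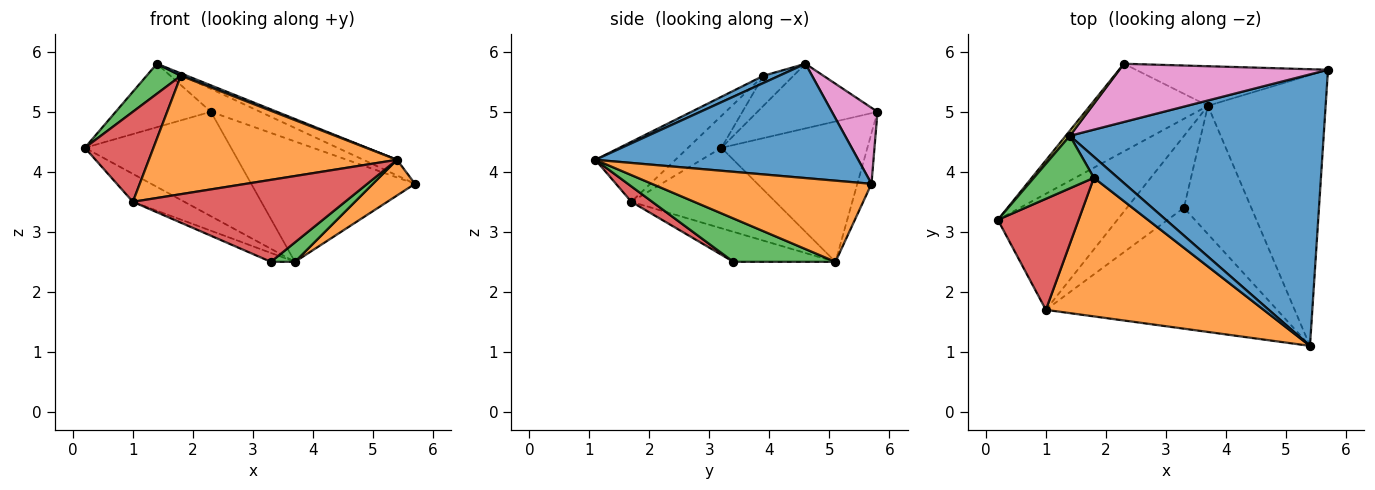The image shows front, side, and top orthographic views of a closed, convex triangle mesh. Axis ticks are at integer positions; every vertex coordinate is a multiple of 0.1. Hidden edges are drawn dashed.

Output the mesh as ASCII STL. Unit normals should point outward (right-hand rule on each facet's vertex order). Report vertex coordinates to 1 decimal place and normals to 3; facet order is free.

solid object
 facet normal 0.410 0.052 0.911
  outer loop
   vertex 1.4 4.6 5.8
   vertex 5.4 1.1 4.2
   vertex 5.7 5.7 3.8
  endloop
 endfacet
 facet normal 0.564 -0.108 -0.818
  outer loop
   vertex 3.7 5.1 2.5
   vertex 5.7 5.7 3.8
   vertex 5.4 1.1 4.2
  endloop
 endfacet
 facet normal 0.537 -0.126 -0.834
  outer loop
   vertex 3.7 5.1 2.5
   vertex 5.4 1.1 4.2
   vertex 3.3 3.4 2.5
  endloop
 endfacet
 facet normal 0.055 -0.561 -0.826
  outer loop
   vertex 1.0 1.7 3.5
   vertex 3.3 3.4 2.5
   vertex 5.4 1.1 4.2
  endloop
 endfacet
 facet normal -0.548 0.196 -0.813
  outer loop
   vertex 1.0 1.7 3.5
   vertex 0.2 3.2 4.4
   vertex 3.7 5.1 2.5
  endloop
 endfacet
 facet normal -0.463 0.109 -0.880
  outer loop
   vertex 1.0 1.7 3.5
   vertex 3.7 5.1 2.5
   vertex 3.3 3.4 2.5
  endloop
 endfacet
 facet normal 0.321 0.347 0.881
  outer loop
   vertex 2.3 5.8 5.0
   vertex 1.4 4.6 5.8
   vertex 5.7 5.7 3.8
  endloop
 endfacet
 facet normal -0.082 0.947 -0.311
  outer loop
   vertex 2.3 5.8 5.0
   vertex 5.7 5.7 3.8
   vertex 3.7 5.1 2.5
  endloop
 endfacet
 facet normal -0.783 0.620 0.050
  outer loop
   vertex 2.3 5.8 5.0
   vertex 0.2 3.2 4.4
   vertex 1.4 4.6 5.8
  endloop
 endfacet
 facet normal -0.607 0.608 -0.511
  outer loop
   vertex 2.3 5.8 5.0
   vertex 3.7 5.1 2.5
   vertex 0.2 3.2 4.4
  endloop
 endfacet
 facet normal 0.286 -0.109 0.952
  outer loop
   vertex 1.8 3.9 5.6
   vertex 5.4 1.1 4.2
   vertex 1.4 4.6 5.8
  endloop
 endfacet
 facet normal -0.205 -0.636 0.744
  outer loop
   vertex 1.8 3.9 5.6
   vertex 1.0 1.7 3.5
   vertex 5.4 1.1 4.2
  endloop
 endfacet
 facet normal -0.398 -0.455 0.796
  outer loop
   vertex 1.8 3.9 5.6
   vertex 1.4 4.6 5.8
   vertex 0.2 3.2 4.4
  endloop
 endfacet
 facet normal -0.294 -0.602 0.743
  outer loop
   vertex 1.8 3.9 5.6
   vertex 0.2 3.2 4.4
   vertex 1.0 1.7 3.5
  endloop
 endfacet
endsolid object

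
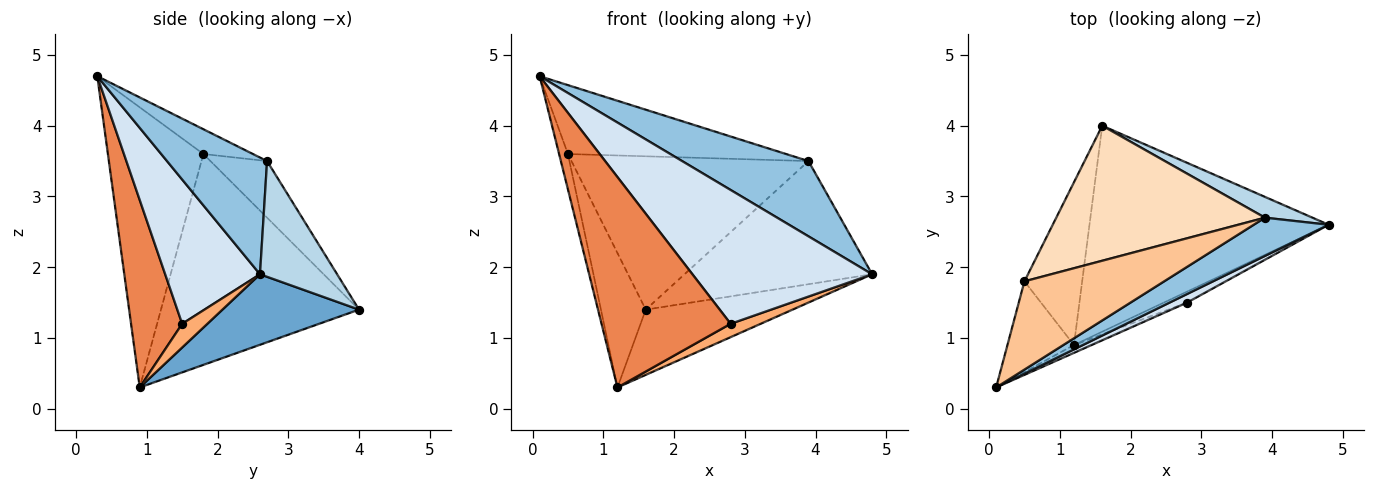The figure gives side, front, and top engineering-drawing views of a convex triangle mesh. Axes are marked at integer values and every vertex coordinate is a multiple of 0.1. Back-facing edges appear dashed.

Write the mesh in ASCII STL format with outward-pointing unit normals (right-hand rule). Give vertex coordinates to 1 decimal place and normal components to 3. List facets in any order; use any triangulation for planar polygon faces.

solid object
 facet normal 0.271 0.291 -0.918
  outer loop
   vertex 1.2 0.9 0.3
   vertex 1.6 4.0 1.4
   vertex 4.8 2.6 1.9
  endloop
 endfacet
 facet normal 0.577 -0.728 0.370
  outer loop
   vertex 3.9 2.7 3.5
   vertex 0.1 0.3 4.7
   vertex 4.8 2.6 1.9
  endloop
 endfacet
 facet normal 0.376 0.914 0.154
  outer loop
   vertex 3.9 2.7 3.5
   vertex 4.8 2.6 1.9
   vertex 1.6 4.0 1.4
  endloop
 endfacet
 facet normal 0.466 -0.883 0.057
  outer loop
   vertex 2.8 1.5 1.2
   vertex 4.8 2.6 1.9
   vertex 0.1 0.3 4.7
  endloop
 endfacet
 facet normal 0.368 -0.929 -0.035
  outer loop
   vertex 2.8 1.5 1.2
   vertex 0.1 0.3 4.7
   vertex 1.2 0.9 0.3
  endloop
 endfacet
 facet normal 0.543 -0.648 -0.534
  outer loop
   vertex 2.8 1.5 1.2
   vertex 1.2 0.9 0.3
   vertex 4.8 2.6 1.9
  endloop
 endfacet
 facet normal -0.138 0.609 0.781
  outer loop
   vertex 0.5 1.8 3.6
   vertex 0.1 0.3 4.7
   vertex 3.9 2.7 3.5
  endloop
 endfacet
 facet normal -0.176 0.739 0.651
  outer loop
   vertex 0.5 1.8 3.6
   vertex 3.9 2.7 3.5
   vertex 1.6 4.0 1.4
  endloop
 endfacet
 facet normal -0.969 0.090 -0.230
  outer loop
   vertex 0.5 1.8 3.6
   vertex 1.2 0.9 0.3
   vertex 0.1 0.3 4.7
  endloop
 endfacet
 facet normal -0.942 0.213 -0.258
  outer loop
   vertex 0.5 1.8 3.6
   vertex 1.6 4.0 1.4
   vertex 1.2 0.9 0.3
  endloop
 endfacet
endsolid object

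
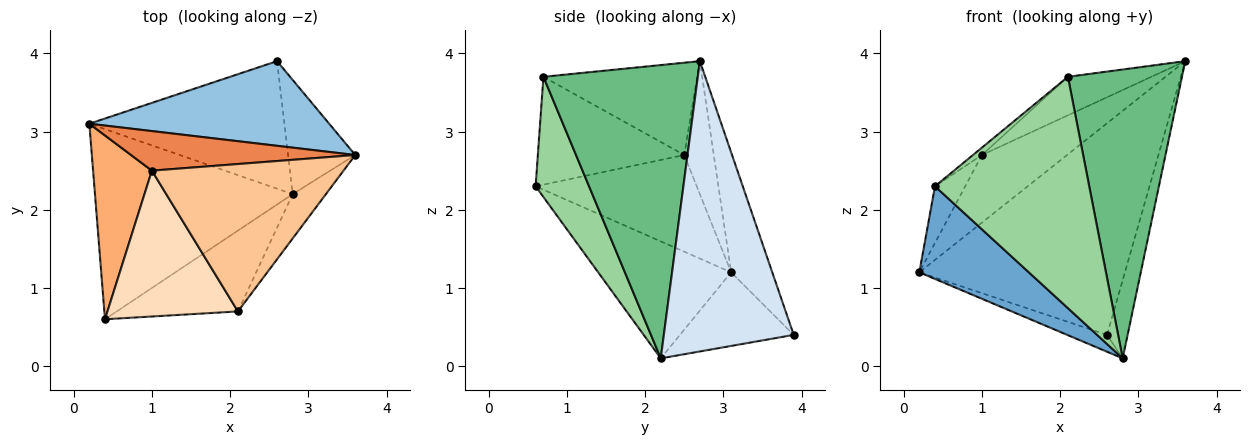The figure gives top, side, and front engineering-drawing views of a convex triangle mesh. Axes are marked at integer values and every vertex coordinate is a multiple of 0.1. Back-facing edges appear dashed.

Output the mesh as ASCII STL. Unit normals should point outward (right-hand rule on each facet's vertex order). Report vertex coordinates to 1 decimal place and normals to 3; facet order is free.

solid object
 facet normal -0.470 -0.387 -0.794
  outer loop
   vertex 2.8 2.2 0.1
   vertex 0.4 0.6 2.3
   vertex 0.2 3.1 1.2
  endloop
 endfacet
 facet normal -0.183 0.913 0.365
  outer loop
   vertex 2.6 3.9 0.4
   vertex 0.2 3.1 1.2
   vertex 3.6 2.7 3.9
  endloop
 endfacet
 facet normal -0.350 0.123 -0.929
  outer loop
   vertex 2.6 3.9 0.4
   vertex 2.8 2.2 0.1
   vertex 0.2 3.1 1.2
  endloop
 endfacet
 facet normal 0.963 0.153 -0.223
  outer loop
   vertex 2.6 3.9 0.4
   vertex 3.6 2.7 3.9
   vertex 2.8 2.2 0.1
  endloop
 endfacet
 facet normal -0.287 0.827 0.484
  outer loop
   vertex 1.0 2.5 2.7
   vertex 3.6 2.7 3.9
   vertex 0.2 3.1 1.2
  endloop
 endfacet
 facet normal -0.844 0.158 0.513
  outer loop
   vertex 1.0 2.5 2.7
   vertex 0.2 3.1 1.2
   vertex 0.4 0.6 2.3
  endloop
 endfacet
 facet normal -0.422 0.229 0.877
  outer loop
   vertex 2.1 0.7 3.7
   vertex 3.6 2.7 3.9
   vertex 1.0 2.5 2.7
  endloop
 endfacet
 facet normal -0.637 0.039 0.770
  outer loop
   vertex 2.1 0.7 3.7
   vertex 1.0 2.5 2.7
   vertex 0.4 0.6 2.3
  endloop
 endfacet
 facet normal 0.801 -0.592 -0.091
  outer loop
   vertex 2.1 0.7 3.7
   vertex 2.8 2.2 0.1
   vertex 3.6 2.7 3.9
  endloop
 endfacet
 facet normal 0.311 -0.897 -0.313
  outer loop
   vertex 2.1 0.7 3.7
   vertex 0.4 0.6 2.3
   vertex 2.8 2.2 0.1
  endloop
 endfacet
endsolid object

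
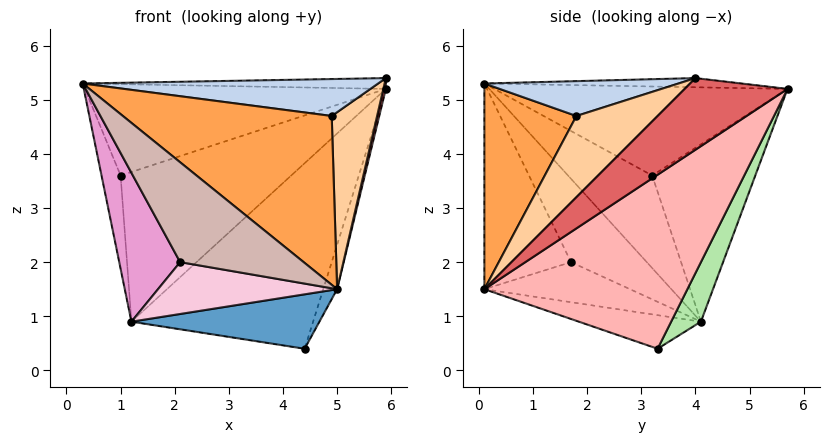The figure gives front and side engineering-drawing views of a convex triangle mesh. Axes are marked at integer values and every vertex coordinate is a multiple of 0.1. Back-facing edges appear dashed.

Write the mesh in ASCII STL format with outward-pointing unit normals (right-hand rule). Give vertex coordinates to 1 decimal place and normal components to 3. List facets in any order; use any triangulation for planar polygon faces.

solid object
 facet normal -0.230 -0.355 -0.906
  outer loop
   vertex 1.2 4.1 0.9
   vertex 4.4 3.3 0.4
   vertex 5.0 0.1 1.5
  endloop
 endfacet
 facet normal 0.262 -0.399 0.879
  outer loop
   vertex 4.9 1.8 4.7
   vertex 5.9 4.0 5.4
   vertex 0.3 0.1 5.3
  endloop
 endfacet
 facet normal 0.361 -0.819 0.446
  outer loop
   vertex 4.9 1.8 4.7
   vertex 0.3 0.1 5.3
   vertex 5.0 0.1 1.5
  endloop
 endfacet
 facet normal 0.839 -0.469 0.275
  outer loop
   vertex 4.9 1.8 4.7
   vertex 5.0 0.1 1.5
   vertex 5.9 4.0 5.4
  endloop
 endfacet
 facet normal -0.975 0.221 0.001
  outer loop
   vertex 1.0 3.2 3.6
   vertex 1.2 4.1 0.9
   vertex 0.3 0.1 5.3
  endloop
 endfacet
 facet normal 0.142 0.867 -0.478
  outer loop
   vertex 5.9 5.7 5.2
   vertex 4.4 3.3 0.4
   vertex 1.2 4.1 0.9
  endloop
 endfacet
 facet normal 0.979 -0.024 -0.202
  outer loop
   vertex 5.9 5.7 5.2
   vertex 5.9 4.0 5.4
   vertex 5.0 0.1 1.5
  endloop
 endfacet
 facet normal 0.943 0.064 -0.327
  outer loop
   vertex 5.9 5.7 5.2
   vertex 5.0 0.1 1.5
   vertex 4.4 3.3 0.4
  endloop
 endfacet
 facet normal -0.502 0.831 0.240
  outer loop
   vertex 5.9 5.7 5.2
   vertex 1.2 4.1 0.9
   vertex 1.0 3.2 3.6
  endloop
 endfacet
 facet normal -0.099 0.116 0.988
  outer loop
   vertex 5.9 5.7 5.2
   vertex 0.3 0.1 5.3
   vertex 5.9 4.0 5.4
  endloop
 endfacet
 facet normal -0.489 0.502 0.714
  outer loop
   vertex 5.9 5.7 5.2
   vertex 1.0 3.2 3.6
   vertex 0.3 0.1 5.3
  endloop
 endfacet
 facet normal -0.468 -0.668 -0.579
  outer loop
   vertex 2.1 1.7 2.0
   vertex 5.0 0.1 1.5
   vertex 0.3 0.1 5.3
  endloop
 endfacet
 facet normal -0.630 -0.506 -0.589
  outer loop
   vertex 2.1 1.7 2.0
   vertex 0.3 0.1 5.3
   vertex 1.2 4.1 0.9
  endloop
 endfacet
 facet normal -0.409 -0.502 -0.762
  outer loop
   vertex 2.1 1.7 2.0
   vertex 1.2 4.1 0.9
   vertex 5.0 0.1 1.5
  endloop
 endfacet
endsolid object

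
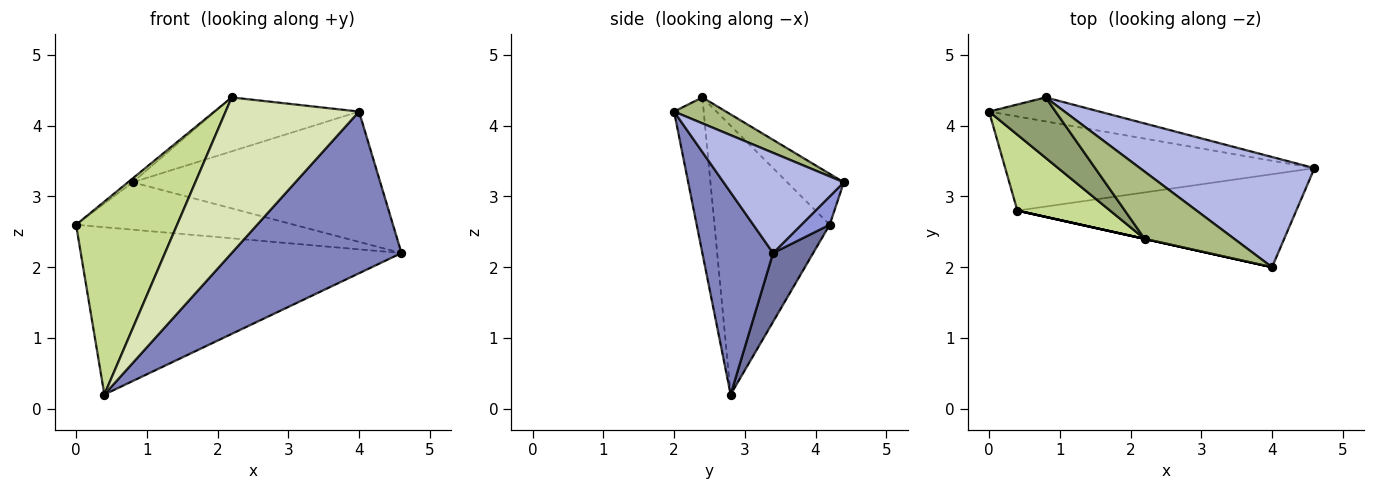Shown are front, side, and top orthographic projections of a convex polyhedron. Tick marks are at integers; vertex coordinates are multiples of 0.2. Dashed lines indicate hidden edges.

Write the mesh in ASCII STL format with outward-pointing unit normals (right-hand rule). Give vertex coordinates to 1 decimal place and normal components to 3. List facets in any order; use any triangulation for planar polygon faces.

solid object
 facet normal 0.108 0.866 -0.487
  outer loop
   vertex 0.4 2.8 0.2
   vertex 0.0 4.2 2.6
   vertex 4.6 3.4 2.2
  endloop
 endfacet
 facet normal 0.340 -0.815 -0.469
  outer loop
   vertex 0.4 2.8 0.2
   vertex 4.6 3.4 2.2
   vertex 4.0 2.0 4.2
  endloop
 endfacet
 facet normal 0.115 0.886 -0.449
  outer loop
   vertex 0.8 4.4 3.2
   vertex 4.6 3.4 2.2
   vertex 0.0 4.2 2.6
  endloop
 endfacet
 facet normal 0.348 0.716 0.605
  outer loop
   vertex 0.8 4.4 3.2
   vertex 4.0 2.0 4.2
   vertex 4.6 3.4 2.2
  endloop
 endfacet
 facet normal -0.607 0.051 0.793
  outer loop
   vertex 2.2 2.4 4.4
   vertex 0.8 4.4 3.2
   vertex 0.0 4.2 2.6
  endloop
 endfacet
 facet normal 0.220 0.611 0.761
  outer loop
   vertex 2.2 2.4 4.4
   vertex 4.0 2.0 4.2
   vertex 0.8 4.4 3.2
  endloop
 endfacet
 facet normal -0.728 -0.638 0.251
  outer loop
   vertex 2.2 2.4 4.4
   vertex 0.0 4.2 2.6
   vertex 0.4 2.8 0.2
  endloop
 endfacet
 facet normal -0.217 -0.976 0.000
  outer loop
   vertex 2.2 2.4 4.4
   vertex 0.4 2.8 0.2
   vertex 4.0 2.0 4.2
  endloop
 endfacet
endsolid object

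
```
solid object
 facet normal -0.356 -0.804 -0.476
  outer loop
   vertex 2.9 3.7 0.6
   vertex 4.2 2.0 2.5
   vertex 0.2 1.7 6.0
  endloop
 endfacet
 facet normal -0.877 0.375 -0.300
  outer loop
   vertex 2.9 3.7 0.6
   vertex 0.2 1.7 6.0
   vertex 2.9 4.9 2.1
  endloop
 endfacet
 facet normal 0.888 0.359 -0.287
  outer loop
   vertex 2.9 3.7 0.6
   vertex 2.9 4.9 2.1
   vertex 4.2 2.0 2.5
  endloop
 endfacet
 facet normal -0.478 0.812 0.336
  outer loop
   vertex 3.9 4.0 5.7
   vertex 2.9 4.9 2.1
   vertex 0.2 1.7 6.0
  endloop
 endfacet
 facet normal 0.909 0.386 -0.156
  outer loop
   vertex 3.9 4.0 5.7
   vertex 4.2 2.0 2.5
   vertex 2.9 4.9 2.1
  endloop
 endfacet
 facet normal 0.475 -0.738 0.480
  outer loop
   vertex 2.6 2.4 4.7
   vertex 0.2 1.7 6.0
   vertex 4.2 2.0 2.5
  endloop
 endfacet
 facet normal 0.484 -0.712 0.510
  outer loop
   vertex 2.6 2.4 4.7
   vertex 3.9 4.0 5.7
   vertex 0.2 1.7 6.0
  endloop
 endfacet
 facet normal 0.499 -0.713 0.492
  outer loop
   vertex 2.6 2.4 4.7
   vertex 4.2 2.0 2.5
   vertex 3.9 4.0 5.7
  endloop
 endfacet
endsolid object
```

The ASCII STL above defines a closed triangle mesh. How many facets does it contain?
8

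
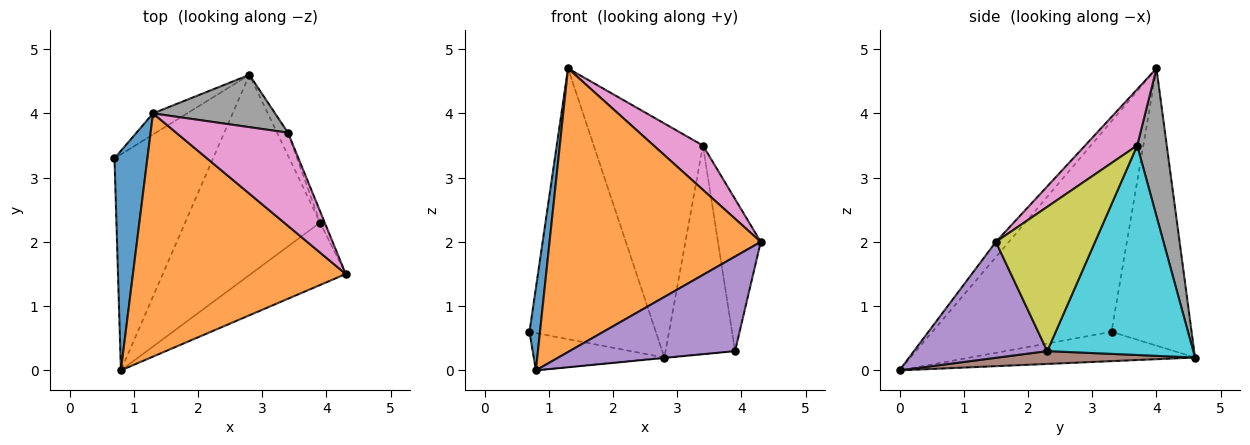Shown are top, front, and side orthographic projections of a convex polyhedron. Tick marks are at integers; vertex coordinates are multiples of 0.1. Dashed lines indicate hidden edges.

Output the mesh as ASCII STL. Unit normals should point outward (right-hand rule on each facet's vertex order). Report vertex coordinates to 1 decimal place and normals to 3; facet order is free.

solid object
 facet normal -0.986 -0.058 0.154
  outer loop
   vertex 1.3 4.0 4.7
   vertex 0.7 3.3 0.6
   vertex 0.8 0.0 0.0
  endloop
 endfacet
 facet normal -0.047 -0.758 0.650
  outer loop
   vertex 1.3 4.0 4.7
   vertex 0.8 0.0 0.0
   vertex 4.3 1.5 2.0
  endloop
 endfacet
 facet normal -0.281 0.163 -0.946
  outer loop
   vertex 2.8 4.6 0.2
   vertex 0.8 0.0 0.0
   vertex 0.7 3.3 0.6
  endloop
 endfacet
 facet normal -0.534 0.843 -0.066
  outer loop
   vertex 2.8 4.6 0.2
   vertex 0.7 3.3 0.6
   vertex 1.3 4.0 4.7
  endloop
 endfacet
 facet normal 0.558 -0.693 -0.457
  outer loop
   vertex 3.9 2.3 0.3
   vertex 4.3 1.5 2.0
   vertex 0.8 0.0 0.0
  endloop
 endfacet
 facet normal 0.095 0.002 -0.995
  outer loop
   vertex 3.9 2.3 0.3
   vertex 0.8 0.0 0.0
   vertex 2.8 4.6 0.2
  endloop
 endfacet
 facet normal 0.414 -0.391 0.822
  outer loop
   vertex 3.4 3.7 3.5
   vertex 1.3 4.0 4.7
   vertex 4.3 1.5 2.0
  endloop
 endfacet
 facet normal 0.255 0.944 0.211
  outer loop
   vertex 3.4 3.7 3.5
   vertex 2.8 4.6 0.2
   vertex 1.3 4.0 4.7
  endloop
 endfacet
 facet normal 0.918 0.396 -0.030
  outer loop
   vertex 3.4 3.7 3.5
   vertex 4.3 1.5 2.0
   vertex 3.9 2.3 0.3
  endloop
 endfacet
 facet normal 0.902 0.429 -0.047
  outer loop
   vertex 3.4 3.7 3.5
   vertex 3.9 2.3 0.3
   vertex 2.8 4.6 0.2
  endloop
 endfacet
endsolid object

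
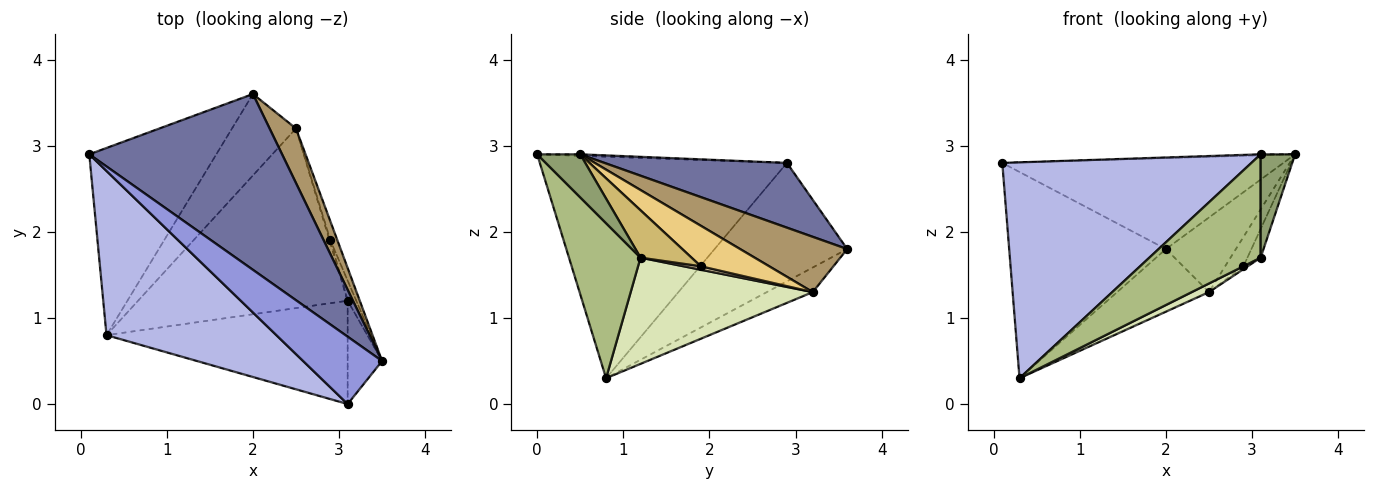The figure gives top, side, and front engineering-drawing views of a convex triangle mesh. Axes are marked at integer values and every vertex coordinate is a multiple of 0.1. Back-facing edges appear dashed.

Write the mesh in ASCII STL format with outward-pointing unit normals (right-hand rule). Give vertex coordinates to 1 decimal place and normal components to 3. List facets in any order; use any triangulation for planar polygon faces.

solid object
 facet normal 0.286 0.440 0.851
  outer loop
   vertex 2.0 3.6 1.8
   vertex 0.1 2.9 2.8
   vertex 3.5 0.5 2.9
  endloop
 endfacet
 facet normal -0.531 0.627 -0.570
  outer loop
   vertex 0.3 0.8 0.3
   vertex 0.1 2.9 2.8
   vertex 2.0 3.6 1.8
  endloop
 endfacet
 facet normal -0.019 0.015 1.000
  outer loop
   vertex 3.1 0.0 2.9
   vertex 3.5 0.5 2.9
   vertex 0.1 2.9 2.8
  endloop
 endfacet
 facet normal -0.620 -0.625 0.475
  outer loop
   vertex 3.1 0.0 2.9
   vertex 0.1 2.9 2.8
   vertex 0.3 0.8 0.3
  endloop
 endfacet
 facet normal 0.662 -0.530 -0.530
  outer loop
   vertex 3.1 0.0 2.9
   vertex 3.1 1.2 1.7
   vertex 3.5 0.5 2.9
  endloop
 endfacet
 facet normal 0.414 -0.644 -0.644
  outer loop
   vertex 3.1 0.0 2.9
   vertex 0.3 0.8 0.3
   vertex 3.1 1.2 1.7
  endloop
 endfacet
 facet normal -0.292 0.583 -0.758
  outer loop
   vertex 2.5 3.2 1.3
   vertex 0.3 0.8 0.3
   vertex 2.0 3.6 1.8
  endloop
 endfacet
 facet normal 0.452 -0.043 -0.891
  outer loop
   vertex 2.5 3.2 1.3
   vertex 3.1 1.2 1.7
   vertex 0.3 0.8 0.3
  endloop
 endfacet
 facet normal 0.777 0.508 0.371
  outer loop
   vertex 2.5 3.2 1.3
   vertex 2.0 3.6 1.8
   vertex 3.5 0.5 2.9
  endloop
 endfacet
 facet normal 0.953 0.248 -0.173
  outer loop
   vertex 2.9 1.9 1.6
   vertex 3.5 0.5 2.9
   vertex 3.1 1.2 1.7
  endloop
 endfacet
 facet normal 0.953 0.255 -0.165
  outer loop
   vertex 2.9 1.9 1.6
   vertex 2.5 3.2 1.3
   vertex 3.5 0.5 2.9
  endloop
 endfacet
 facet normal 0.943 0.236 -0.236
  outer loop
   vertex 2.9 1.9 1.6
   vertex 3.1 1.2 1.7
   vertex 2.5 3.2 1.3
  endloop
 endfacet
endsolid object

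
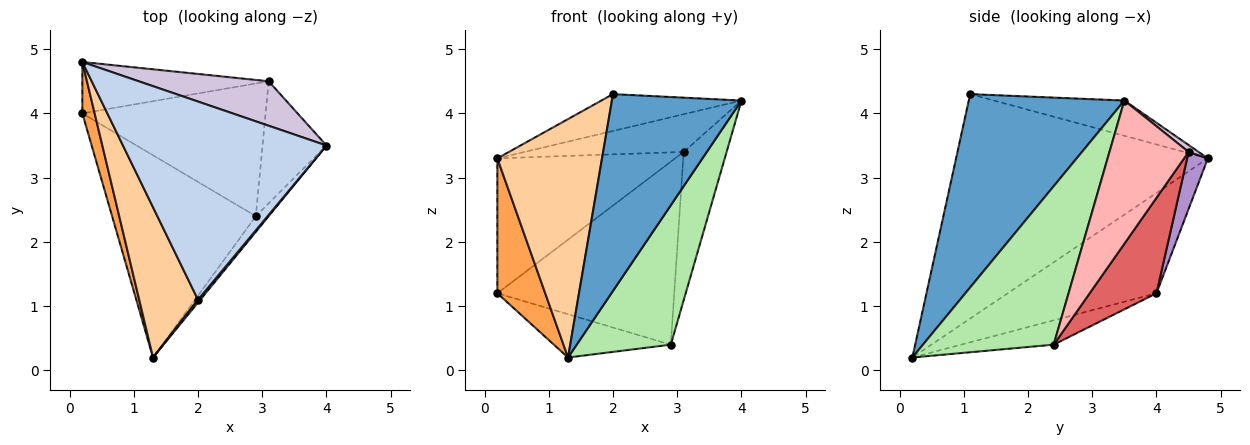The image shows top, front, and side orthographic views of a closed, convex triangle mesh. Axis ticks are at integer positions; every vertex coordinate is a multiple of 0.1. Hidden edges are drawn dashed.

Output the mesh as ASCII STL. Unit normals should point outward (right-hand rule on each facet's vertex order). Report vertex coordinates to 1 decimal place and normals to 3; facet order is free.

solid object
 facet normal 0.768 -0.640 0.009
  outer loop
   vertex 2.0 1.1 4.3
   vertex 1.3 0.2 0.2
   vertex 4.0 3.5 4.2
  endloop
 endfacet
 facet normal -0.168 0.180 0.969
  outer loop
   vertex 0.2 4.8 3.3
   vertex 2.0 1.1 4.3
   vertex 4.0 3.5 4.2
  endloop
 endfacet
 facet normal -0.946 -0.304 0.116
  outer loop
   vertex 0.2 4.8 3.3
   vertex 0.2 4.0 1.2
   vertex 1.3 0.2 0.2
  endloop
 endfacet
 facet normal -0.898 -0.373 0.235
  outer loop
   vertex 0.2 4.8 3.3
   vertex 1.3 0.2 0.2
   vertex 2.0 1.1 4.3
  endloop
 endfacet
 facet normal -0.163 0.207 -0.965
  outer loop
   vertex 2.9 2.4 0.4
   vertex 1.3 0.2 0.2
   vertex 0.2 4.0 1.2
  endloop
 endfacet
 facet normal 0.810 -0.583 -0.066
  outer loop
   vertex 2.9 2.4 0.4
   vertex 4.0 3.5 4.2
   vertex 1.3 0.2 0.2
  endloop
 endfacet
 facet normal 0.292 0.774 -0.561
  outer loop
   vertex 3.1 4.5 3.4
   vertex 2.9 2.4 0.4
   vertex 0.2 4.0 1.2
  endloop
 endfacet
 facet normal 0.818 0.444 -0.365
  outer loop
   vertex 3.1 4.5 3.4
   vertex 4.0 3.5 4.2
   vertex 2.9 2.4 0.4
  endloop
 endfacet
 facet normal 0.108 0.929 -0.354
  outer loop
   vertex 3.1 4.5 3.4
   vertex 0.2 4.0 1.2
   vertex 0.2 4.8 3.3
  endloop
 endfacet
 facet normal 0.041 0.646 0.762
  outer loop
   vertex 3.1 4.5 3.4
   vertex 0.2 4.8 3.3
   vertex 4.0 3.5 4.2
  endloop
 endfacet
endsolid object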